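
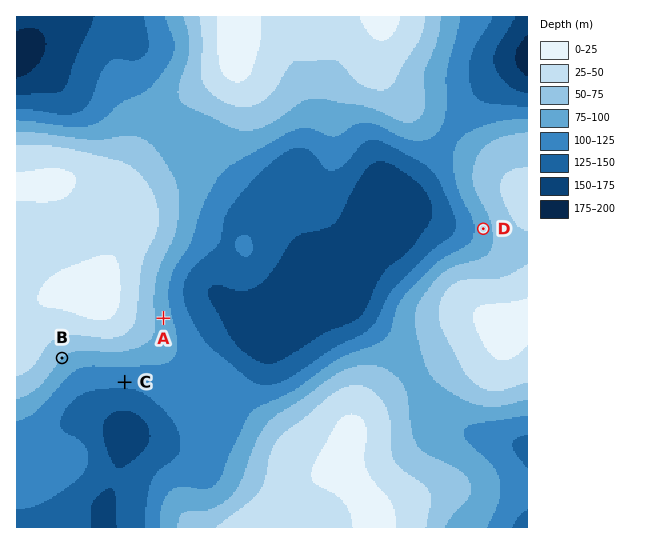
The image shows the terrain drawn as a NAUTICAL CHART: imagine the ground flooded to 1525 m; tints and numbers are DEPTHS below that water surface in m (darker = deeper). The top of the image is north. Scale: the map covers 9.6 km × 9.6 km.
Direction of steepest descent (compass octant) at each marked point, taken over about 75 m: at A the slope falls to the E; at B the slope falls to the SE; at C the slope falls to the S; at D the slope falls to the W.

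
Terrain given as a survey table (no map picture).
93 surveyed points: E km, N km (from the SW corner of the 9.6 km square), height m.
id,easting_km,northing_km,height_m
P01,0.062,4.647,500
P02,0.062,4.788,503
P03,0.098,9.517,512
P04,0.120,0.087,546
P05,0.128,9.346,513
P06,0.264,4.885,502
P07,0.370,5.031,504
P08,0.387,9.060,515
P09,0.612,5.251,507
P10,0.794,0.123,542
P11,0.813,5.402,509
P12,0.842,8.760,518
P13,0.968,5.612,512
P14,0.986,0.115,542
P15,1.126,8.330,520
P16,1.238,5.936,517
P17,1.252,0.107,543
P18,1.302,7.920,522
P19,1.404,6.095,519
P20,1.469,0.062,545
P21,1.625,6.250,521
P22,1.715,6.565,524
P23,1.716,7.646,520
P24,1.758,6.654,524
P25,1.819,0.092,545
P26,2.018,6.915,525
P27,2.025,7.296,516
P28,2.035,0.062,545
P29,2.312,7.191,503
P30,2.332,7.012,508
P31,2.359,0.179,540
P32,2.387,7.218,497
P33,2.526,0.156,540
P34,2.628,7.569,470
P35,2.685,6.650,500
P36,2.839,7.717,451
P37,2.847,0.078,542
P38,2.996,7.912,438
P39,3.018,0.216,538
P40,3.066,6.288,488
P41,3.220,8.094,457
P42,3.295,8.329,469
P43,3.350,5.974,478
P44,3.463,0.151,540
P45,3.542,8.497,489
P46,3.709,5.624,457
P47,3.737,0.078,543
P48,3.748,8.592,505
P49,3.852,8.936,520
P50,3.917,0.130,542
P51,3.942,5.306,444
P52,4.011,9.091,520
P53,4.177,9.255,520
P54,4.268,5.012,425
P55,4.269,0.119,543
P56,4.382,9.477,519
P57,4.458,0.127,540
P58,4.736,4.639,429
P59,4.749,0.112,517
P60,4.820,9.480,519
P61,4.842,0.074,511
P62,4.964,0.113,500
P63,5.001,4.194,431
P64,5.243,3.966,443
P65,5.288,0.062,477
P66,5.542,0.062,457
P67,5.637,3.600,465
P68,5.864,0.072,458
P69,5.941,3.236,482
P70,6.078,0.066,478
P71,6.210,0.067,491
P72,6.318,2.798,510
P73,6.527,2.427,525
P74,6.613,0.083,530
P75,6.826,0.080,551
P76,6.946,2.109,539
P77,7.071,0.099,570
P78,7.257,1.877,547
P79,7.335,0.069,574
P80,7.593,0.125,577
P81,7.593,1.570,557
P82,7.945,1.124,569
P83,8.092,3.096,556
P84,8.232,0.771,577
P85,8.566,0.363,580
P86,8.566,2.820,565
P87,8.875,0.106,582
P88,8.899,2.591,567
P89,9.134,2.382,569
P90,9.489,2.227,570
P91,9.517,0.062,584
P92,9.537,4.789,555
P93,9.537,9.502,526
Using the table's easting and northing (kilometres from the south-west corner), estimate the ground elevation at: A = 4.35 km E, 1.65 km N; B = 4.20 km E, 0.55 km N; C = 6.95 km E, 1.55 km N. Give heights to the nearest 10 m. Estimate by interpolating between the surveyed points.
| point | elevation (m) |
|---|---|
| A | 480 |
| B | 530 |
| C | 540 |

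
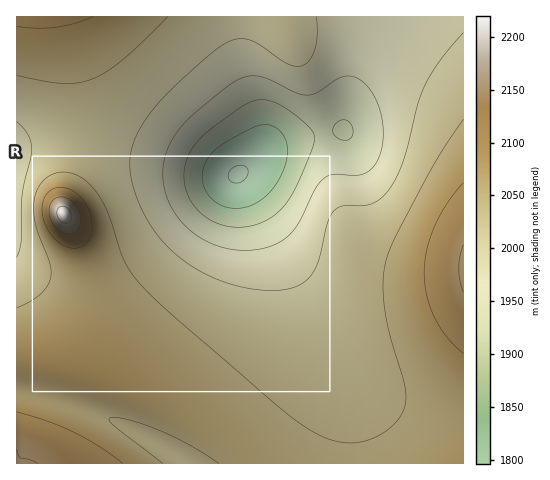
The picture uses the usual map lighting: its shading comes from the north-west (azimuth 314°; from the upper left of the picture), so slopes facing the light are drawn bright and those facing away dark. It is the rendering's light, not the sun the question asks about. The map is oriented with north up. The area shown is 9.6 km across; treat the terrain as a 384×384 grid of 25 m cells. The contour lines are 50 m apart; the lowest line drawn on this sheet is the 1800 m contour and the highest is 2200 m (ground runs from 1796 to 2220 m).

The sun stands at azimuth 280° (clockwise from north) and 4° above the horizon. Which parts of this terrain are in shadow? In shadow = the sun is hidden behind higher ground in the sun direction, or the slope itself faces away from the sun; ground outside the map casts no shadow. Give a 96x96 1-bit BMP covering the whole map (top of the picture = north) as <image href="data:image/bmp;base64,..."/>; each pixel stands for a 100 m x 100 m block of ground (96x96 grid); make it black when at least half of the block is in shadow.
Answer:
<image width="96" height="96" href="data:image/bmp;base64,Qk2+BAAAAAAAAD4AAAAoAAAAYAAAAGAAAAABAAEAAAAAAIAEAAATCwAAEwsAAAIAAAAAAAAA////AAAAAAAAAAAAAAAAAAAAAAAAAAAAAAAAAAAAAAAAAAAAAAAAAAAAAAAAAAAAAAAAAAAAAAAAAAAAAAAAAAAAAAAAAAAAAAAAAAAAAAAAAAAAAAAAAAAAAAAAAAAAAAAAAAAAAAAAAAAAAAAAAAAAAAAAAAAAAAAAAAAAAAAAAAAAAAAAAAAAAAAAAAAAAAAAAAAAAAAAAAAAAAAAAAAAAAAAAAAAAAAAAAAAAAAAAAAAAAAAAAAAAAAAAAAAAAAAAAAAAAAAAAAAAAAAAAAAAAAAAAAAAAAAAAAAAAAAAAAAAAAAAAAAAAAAAAAAAAAAAAAAAAAAAAAAAAAAAAAAAAAAAAAAAAAAAAAAAAAAAAAAAAAAAAAAAAAAAAAAAAAAAAAAAAAAAAAAAAAAAAAAAAAAAAAAAAAAAAAAAAAAAAAAAAAAAAAAAAAAAAAAAAAAAAAAAAAAAAAAAAAAAAAAAAAAAAAAAAAAAAAAAAAAAAAAAAAAAAAAAAAAAAAAAAAAAAAAAAAAAAAAAAAAAAAAAAAAAAAAAAAAAAAAAAAAAAAAAAAAAAAAAAAAAAAAAAAAAAAAAAAAAAAAAAAAAAAAAAAAAAAAAAAAAAAAAAAAAAAAAAAAAAAAAAAAAAAAAAAAAAAAAAAAAAAAAAAAAAAAAAAAAAAAAAAAAAAAAAAAAAAAAAAAAAAAAAAAAAAAAAAAAAAAAAAAAAAAAAAAAAAAAAAAAAAAP/wAAAAAAAAAAf////+AAAAAAAAAB//////AAAAAAAAAD/////+AAAAAAAAAD/////8AAAAAAAAAH/////4AAAAAAAAAH/////gAAAAAAAAAH/////AAAAAAAAAAH/////gAAAAAAAAAH/////wAAAAAAAAAH//7//8AAAAAAAAAH/+H//+AAAAAAAAAH/gH///AAAAAAAAAD8AP///AAAAAAAAAAAAP///gAAAAAAAAAAAP///gAAAAAAAAAAAP///wAAAAAAAAAAAP///wAAAAAAAAAAAP///wAAAAAAAAAAAP///4AAAAAAAAAAAP///4AAAAAAAAAAAH///4AAAAAAAAAAAH///4AAAAAAAAAAAD///4AAAAAAAAAAAD///4AAAAAAAAAAAB///4AAAAAAAAAAAA///4AAAAAAAAAAAAf//wAAAAAAAAAAAAP//wAAAAAAAAAAAAD//wAAAAAAAAAAAAAf/gAAAAAAAAAAAAAD/AAAAAAAAAAAAAAB+AAAAAAAAAAAAAAAAAAAAAAAAAAAAAAAAAAAAAAAAAAAAAAAAAAAAAAAAAAAAAAAAAAAAAAAAAAAAAAAAAAAAAAAAAAAAAAAAAAAAAAAAAAAAAAAAAAAAAAAAAAAAAAAAAAAAAAAAAAAAAAAAAAAAAAAAAAAAAAAAAAAAAAAAAAAAAAAAAAAAAAAAAAAAAAAAAAAAAAAAAAAAAAAAAAAAAAAAAAAAAAAAAAAAAAAAAAAAAAAAAAAAAAAAAAAAAAAAAAAAAAAAAAAAAAAAAAAAAAAAAAAAAAAAAAAAAAAA="/>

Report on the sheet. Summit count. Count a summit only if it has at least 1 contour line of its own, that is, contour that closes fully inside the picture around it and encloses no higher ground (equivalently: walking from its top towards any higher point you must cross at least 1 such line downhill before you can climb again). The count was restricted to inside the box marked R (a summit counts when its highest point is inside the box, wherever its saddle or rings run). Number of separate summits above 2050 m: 1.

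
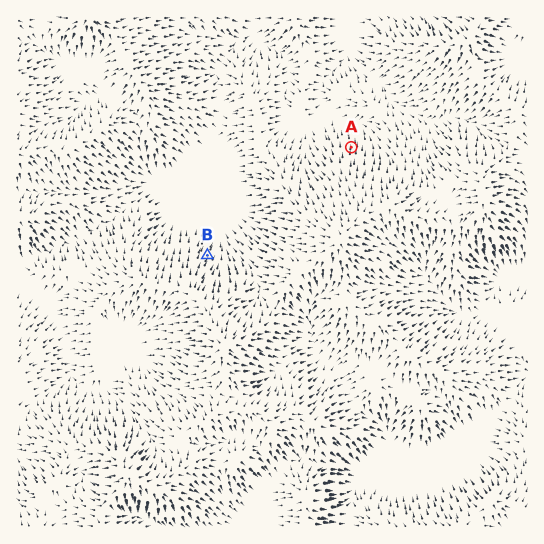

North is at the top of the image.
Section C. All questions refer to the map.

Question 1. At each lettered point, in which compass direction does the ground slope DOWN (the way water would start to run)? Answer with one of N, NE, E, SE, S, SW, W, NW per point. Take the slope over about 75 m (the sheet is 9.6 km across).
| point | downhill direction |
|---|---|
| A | N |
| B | NE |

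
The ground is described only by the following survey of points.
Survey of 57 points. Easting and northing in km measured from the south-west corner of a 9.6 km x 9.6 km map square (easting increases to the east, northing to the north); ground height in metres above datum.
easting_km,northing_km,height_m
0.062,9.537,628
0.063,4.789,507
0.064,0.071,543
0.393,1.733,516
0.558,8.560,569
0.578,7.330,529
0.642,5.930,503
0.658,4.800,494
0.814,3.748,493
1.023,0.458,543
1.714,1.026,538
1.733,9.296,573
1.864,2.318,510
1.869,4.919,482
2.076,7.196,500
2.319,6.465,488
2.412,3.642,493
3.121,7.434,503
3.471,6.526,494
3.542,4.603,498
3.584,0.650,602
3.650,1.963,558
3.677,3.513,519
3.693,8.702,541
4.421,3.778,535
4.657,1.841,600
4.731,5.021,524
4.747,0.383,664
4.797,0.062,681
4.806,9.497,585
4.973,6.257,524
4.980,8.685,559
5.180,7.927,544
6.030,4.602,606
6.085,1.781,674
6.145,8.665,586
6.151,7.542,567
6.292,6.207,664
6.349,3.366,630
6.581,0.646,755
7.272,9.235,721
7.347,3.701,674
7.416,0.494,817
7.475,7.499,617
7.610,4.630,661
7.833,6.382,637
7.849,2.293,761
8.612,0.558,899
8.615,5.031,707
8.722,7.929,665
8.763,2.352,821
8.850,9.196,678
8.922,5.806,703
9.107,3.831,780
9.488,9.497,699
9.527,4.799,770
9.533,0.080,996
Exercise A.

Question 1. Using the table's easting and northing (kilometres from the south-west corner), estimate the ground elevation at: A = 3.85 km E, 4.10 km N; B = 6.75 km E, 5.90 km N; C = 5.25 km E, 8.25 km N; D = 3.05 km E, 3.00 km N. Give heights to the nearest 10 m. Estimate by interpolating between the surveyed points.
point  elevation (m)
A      510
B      680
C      550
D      510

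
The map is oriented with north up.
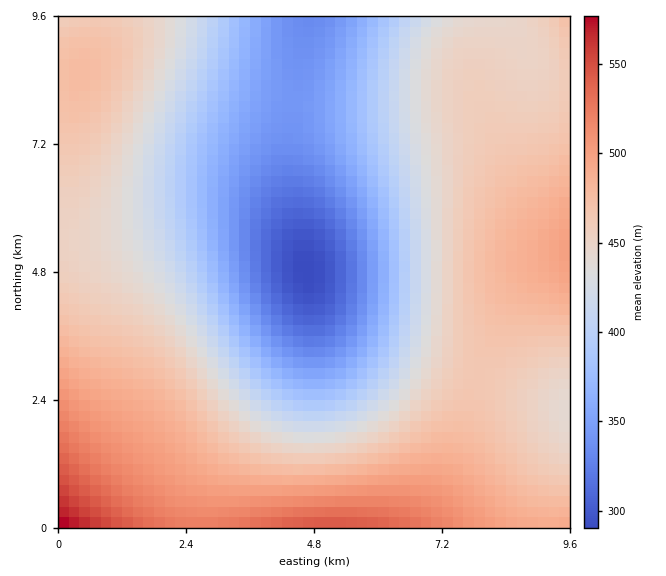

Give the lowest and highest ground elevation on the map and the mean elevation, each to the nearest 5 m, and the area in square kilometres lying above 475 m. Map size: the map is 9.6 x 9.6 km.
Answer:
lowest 290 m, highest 585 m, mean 430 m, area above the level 21.4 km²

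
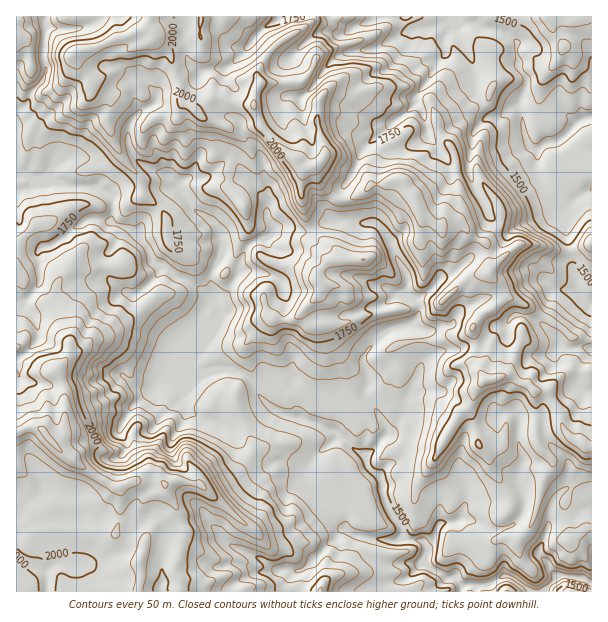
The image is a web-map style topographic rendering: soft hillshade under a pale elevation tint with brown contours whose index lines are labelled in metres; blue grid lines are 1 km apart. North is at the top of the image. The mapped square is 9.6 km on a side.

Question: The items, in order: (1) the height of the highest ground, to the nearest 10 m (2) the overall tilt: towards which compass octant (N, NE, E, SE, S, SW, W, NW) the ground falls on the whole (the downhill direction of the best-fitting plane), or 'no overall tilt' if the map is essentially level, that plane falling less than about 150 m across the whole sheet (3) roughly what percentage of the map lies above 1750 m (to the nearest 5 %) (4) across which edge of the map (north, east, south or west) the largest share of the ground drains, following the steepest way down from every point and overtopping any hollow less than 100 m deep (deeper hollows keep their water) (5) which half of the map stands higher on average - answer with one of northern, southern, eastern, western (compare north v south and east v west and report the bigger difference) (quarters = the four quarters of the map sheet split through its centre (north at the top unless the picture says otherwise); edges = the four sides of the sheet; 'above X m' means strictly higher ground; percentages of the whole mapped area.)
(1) The highest ground is at about 2210 m.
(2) Overall the map slopes down towards the east.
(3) About 45 % of the map lies above 1750 m.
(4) Drainage is mainly to the south: more ground falls towards that edge than towards any other.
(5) Taken as a whole, the western half is higher than the eastern.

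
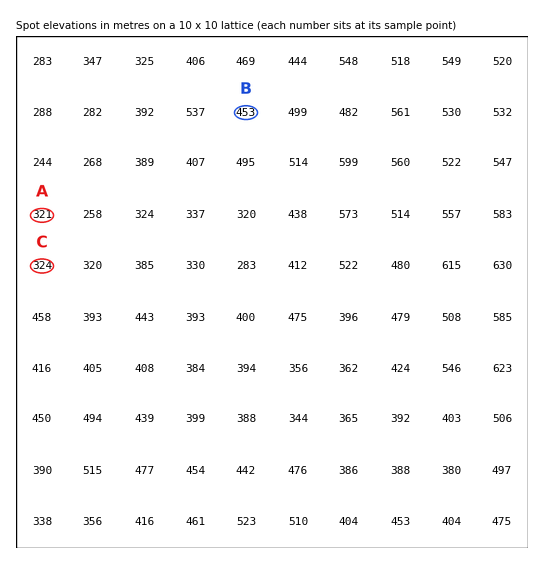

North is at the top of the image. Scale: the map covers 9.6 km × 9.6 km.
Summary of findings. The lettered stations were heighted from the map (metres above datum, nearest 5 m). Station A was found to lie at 320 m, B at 455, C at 325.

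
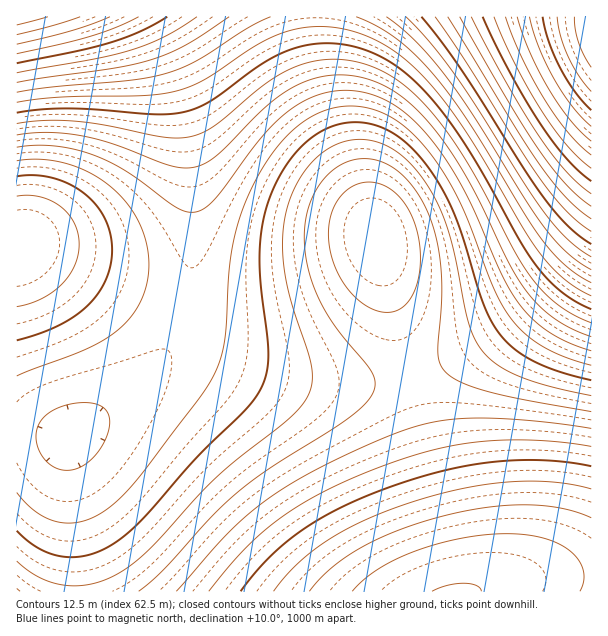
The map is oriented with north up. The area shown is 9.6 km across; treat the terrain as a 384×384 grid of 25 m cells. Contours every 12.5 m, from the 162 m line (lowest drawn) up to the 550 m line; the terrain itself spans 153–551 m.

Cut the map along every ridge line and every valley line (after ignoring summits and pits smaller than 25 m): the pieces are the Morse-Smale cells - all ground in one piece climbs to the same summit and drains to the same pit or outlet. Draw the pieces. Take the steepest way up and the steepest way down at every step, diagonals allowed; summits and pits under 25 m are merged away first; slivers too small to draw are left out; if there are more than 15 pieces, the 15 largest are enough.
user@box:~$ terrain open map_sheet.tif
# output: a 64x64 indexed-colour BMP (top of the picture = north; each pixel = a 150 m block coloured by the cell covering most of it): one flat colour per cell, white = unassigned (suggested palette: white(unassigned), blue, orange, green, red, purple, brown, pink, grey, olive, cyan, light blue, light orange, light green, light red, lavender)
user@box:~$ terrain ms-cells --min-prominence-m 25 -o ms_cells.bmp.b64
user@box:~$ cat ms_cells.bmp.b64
<image width="64" height="64" href="data:image/bmp;base64,Qk12CAAAAAAAAHYAAAAoAAAAQAAAAEAAAAABAAQAAAAAAAAIAAATCwAAEwsAABAAAAAAAAAA////ALR3HwAOf/8ALKAsACgn1gC9Z5QAS1aMAMJ34wB/f38AIr28AM++FwDox64AeLv/AIrfmACWmP8A1bDFABEREREREREREREREREREREREREREREREREREREREREREREREREREREREREREREREREREREREREREREREREREREREREREREREREREREREREREREREREREREREREREREREREREREREREREREREREREREREREREREREREREREREREREREREREREREREREREREREREREREREREREREREREREREREREREREREREREREREREREREREREREREREREREREREREREREREREREREREREREREREREREREREREREREREREREREREREREREREREREREREREREREREREREREREREREREREREREREREREREREREREREREREREREREREREREREREREREREREREREREREREREREREREREREREREREREREREREREREREREREREREREREREREREREREREREREREREREREREREREREREREREREREREREREREREREREREREREREREREREREREREREREREREREREREREREREREREREREREREREREREREREREREREREREREREREREREREREREREREREREREREREREREREREREREREREREREREREREREREREREREREREREREREREREREREREREREREREREREREREREREREREREREREREREREREREREREREREREREREREREREREREREREUQREREREREREREREREREREREREREREREREREREREUREREQRERERERERERERERERERERERERERERERERERERREREREERERERERERERERERERERERERERERERERERERFERERERBEREREREREREREREREREREREREREREREREREURERERERBERERERERERERERERERERERERERERERERERREREREREQRERERERERERERERERERERERERERERERERFEREREREREEREREREREREREREREREREREREREREREREURERERERERBERERERERERERERERERERERERERERERERREREREREREQRERERERERERERERERERERERERERERERFEREREREREREEREREREREREREREREREREREREREREREUREREREREREQRERERERERERERERERERERERERERERERREREREREREREERERERERERERERERERERERERERERERFEREREREREREQREREREREREREREREREREREREREREREUREREREREREREERERERERERERERERERERERERERERERREREREREREREQRIiIiERERERERERERERERERERERERFERERERERERDMyIiIiIiIiEREREREREREREREREREREUREREREREMzMzIiIiIiIiIiERERERERERERERERERERRERERERDMzMzMiIiIiIiIiIiERERERERERERERERERFEREREMzMzMzMyIiIiIiIiIiIiEREREREREREREREREURERDMzMzMzMzIiIiIiIiIiIiIhERERERERERERERERREQzMzMzMzMzMiIiIiIiIiIiIiIREREREREREREREREzMzMzMzMzMzMzIiIiIiIiIiIiIhERERERERERERERETMzMzMzMzMzMzMiIiIiIiIiIiIiERERERERERERERERMzMzMzMzMzMzMyIiIiIiIiIiIiIREREREREREREREREzMzMzMzMzMzMzIiIiIiIiIiIiIRERERERERERERERETMzMzMzMzMzMzMiIiIiIiIiIiIhERERERERERERERERMzMzMzMzMzMzMiIiIiIiIiIiIiEREREREREREREREREzMzMzMzMzMzMyIiIiIiIiIiIiERERERERERERERERETMzMzMzMzMzMzIiIiIiIiIiIiIRERERERERERERERERMzMzMzMzMzMzMiIiIiIiIiIiIREREREREREREREREREzMzMzMzMzMzMyIiIiIiIiIiIhERERERERERERERERETMzMzMzMzMzMzIiIiIiIiIiIiERERERERERERERERERMzMzMzMzMzMzMiIiIiIiIiIiEREREREREREREREREREzMzMzMzMzMzMyIiIiIiIiIiIRERERERERERERERERETMzMzMzMzMzMzIiIiIiIiIiIhERERERERERERERERERMzMzMzMzMzMzMiIiIiIiIiIhEREREREREREREREREREzMzMzMzMzMzMiIiIiIiIiIiERERERERERERERERERETMzMzMzMzMzMyIiIiIiIiIiIRERERERERERERERERERMzMzMzMzMzMzIiIiIiIiIiIREREREREREREREREREREzMzMzMzMzMzMiIiIiIiIiIhERERERERERERERERERETMzMzMzMzMzMiIiIiIiIiIiERERERERERERERERERERMzMzMzMzMzMyIiIiIiIiIiIREREREREREREREREREREzMzMzMzMzMzIiIiIiIiIiIhERERERERERERERERERETMzMzMzMzMzIiIiIiIiIiIhERERERERERERERERERERMzMzMzMzMzMiIiIiIiIiIiEREREREREREREREREREREzMzMzMzMzMiIiIiIiIiIiIRERERERERERERERERERETMzMzMzMzMyIiIiIiIiIiIhERERERERERERERERERER"/>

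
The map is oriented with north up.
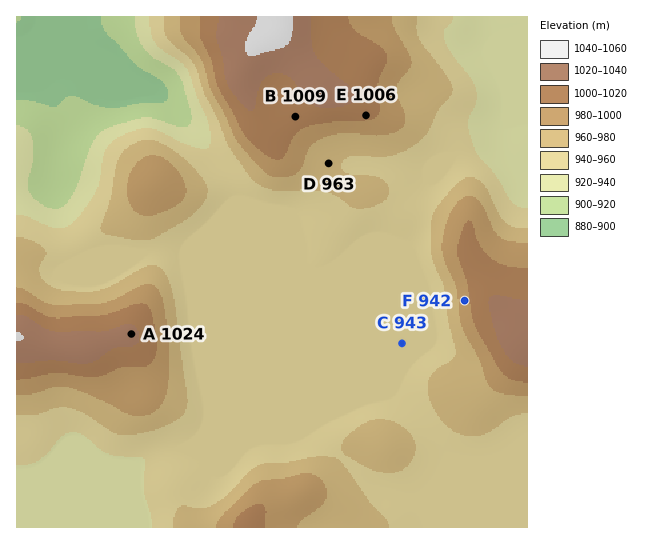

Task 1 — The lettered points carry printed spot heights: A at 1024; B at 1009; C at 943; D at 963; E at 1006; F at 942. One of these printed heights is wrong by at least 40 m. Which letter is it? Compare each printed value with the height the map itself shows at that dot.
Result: F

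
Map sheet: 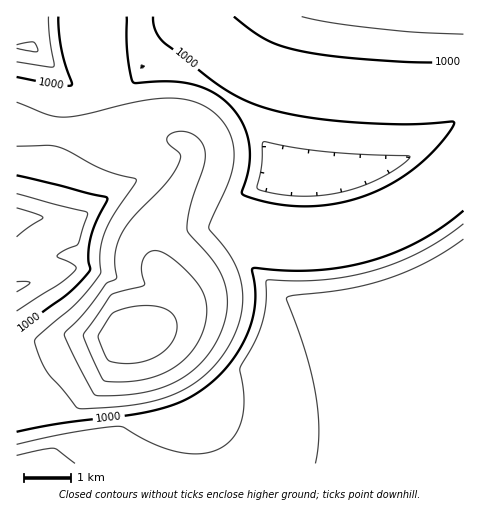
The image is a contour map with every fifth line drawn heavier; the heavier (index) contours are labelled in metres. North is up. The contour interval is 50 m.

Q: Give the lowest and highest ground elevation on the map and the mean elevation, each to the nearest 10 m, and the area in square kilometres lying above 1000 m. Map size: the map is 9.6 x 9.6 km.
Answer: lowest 880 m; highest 1230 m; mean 1000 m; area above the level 47.6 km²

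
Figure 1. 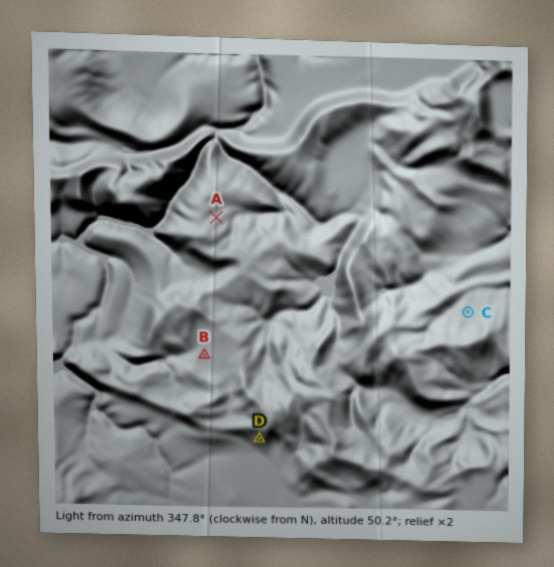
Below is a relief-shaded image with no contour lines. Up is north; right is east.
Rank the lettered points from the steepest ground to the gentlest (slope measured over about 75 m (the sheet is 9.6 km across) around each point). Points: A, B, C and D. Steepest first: D A C B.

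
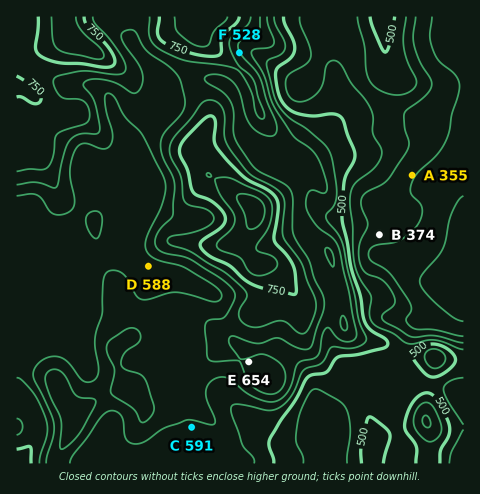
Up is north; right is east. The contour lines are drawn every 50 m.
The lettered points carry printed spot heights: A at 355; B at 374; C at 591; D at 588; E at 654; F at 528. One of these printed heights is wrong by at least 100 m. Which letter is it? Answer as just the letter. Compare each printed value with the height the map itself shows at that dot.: F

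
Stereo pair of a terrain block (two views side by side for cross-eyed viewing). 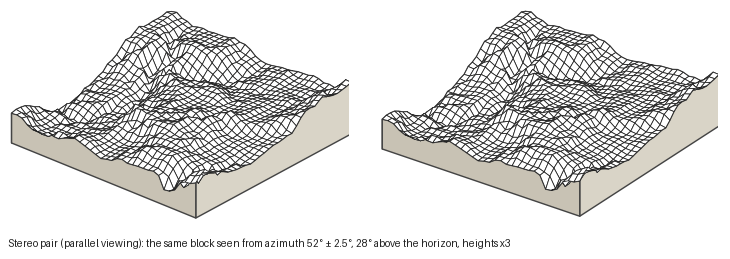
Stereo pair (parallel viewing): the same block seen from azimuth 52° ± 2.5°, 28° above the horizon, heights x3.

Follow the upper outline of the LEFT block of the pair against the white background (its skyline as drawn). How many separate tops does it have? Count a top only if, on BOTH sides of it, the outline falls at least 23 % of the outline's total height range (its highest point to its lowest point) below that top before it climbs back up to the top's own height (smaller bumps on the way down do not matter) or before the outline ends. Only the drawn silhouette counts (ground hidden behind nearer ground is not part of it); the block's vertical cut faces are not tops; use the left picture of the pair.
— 1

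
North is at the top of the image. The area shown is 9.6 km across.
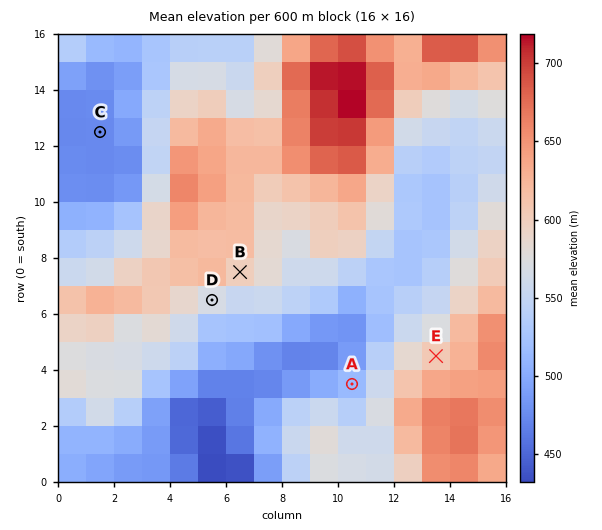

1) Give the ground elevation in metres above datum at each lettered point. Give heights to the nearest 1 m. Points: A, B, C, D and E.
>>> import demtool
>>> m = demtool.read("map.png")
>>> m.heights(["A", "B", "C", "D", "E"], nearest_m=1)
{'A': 515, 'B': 601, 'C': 473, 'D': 568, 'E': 605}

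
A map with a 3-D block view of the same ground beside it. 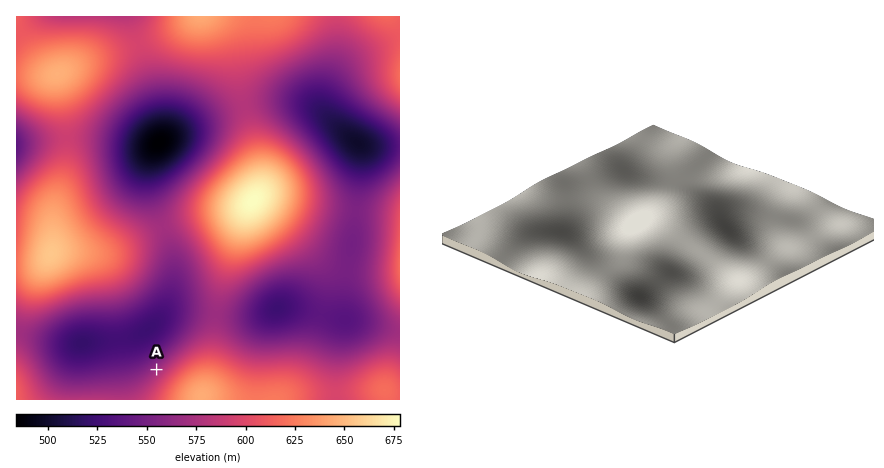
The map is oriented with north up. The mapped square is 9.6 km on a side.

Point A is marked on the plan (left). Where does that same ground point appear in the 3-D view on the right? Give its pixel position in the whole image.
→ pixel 733 288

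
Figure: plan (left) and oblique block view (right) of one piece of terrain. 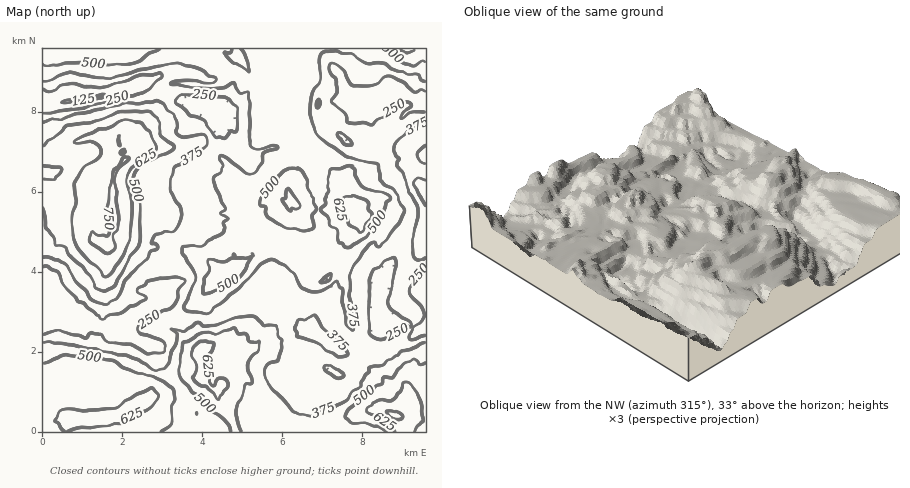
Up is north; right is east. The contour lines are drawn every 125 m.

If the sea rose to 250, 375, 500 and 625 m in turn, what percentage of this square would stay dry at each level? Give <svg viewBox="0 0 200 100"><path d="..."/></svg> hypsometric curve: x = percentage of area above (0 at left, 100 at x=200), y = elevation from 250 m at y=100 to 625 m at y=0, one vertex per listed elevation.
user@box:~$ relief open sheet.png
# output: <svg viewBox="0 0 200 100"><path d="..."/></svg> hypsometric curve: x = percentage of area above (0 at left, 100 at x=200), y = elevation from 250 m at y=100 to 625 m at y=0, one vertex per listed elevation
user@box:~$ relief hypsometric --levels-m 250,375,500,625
<svg viewBox="0 0 200 100"><path d="M179 100l-56-33-67-34-38-33"/></svg>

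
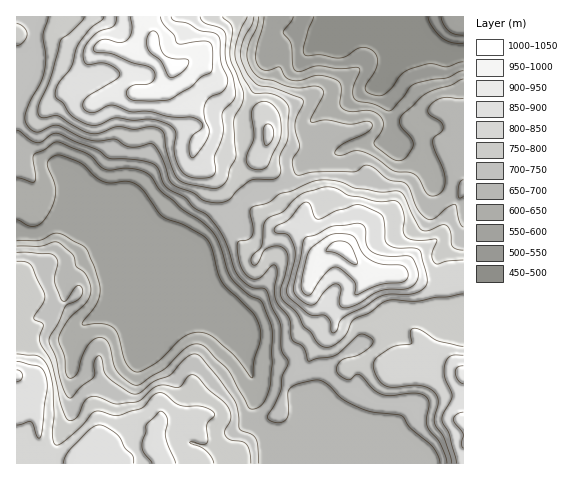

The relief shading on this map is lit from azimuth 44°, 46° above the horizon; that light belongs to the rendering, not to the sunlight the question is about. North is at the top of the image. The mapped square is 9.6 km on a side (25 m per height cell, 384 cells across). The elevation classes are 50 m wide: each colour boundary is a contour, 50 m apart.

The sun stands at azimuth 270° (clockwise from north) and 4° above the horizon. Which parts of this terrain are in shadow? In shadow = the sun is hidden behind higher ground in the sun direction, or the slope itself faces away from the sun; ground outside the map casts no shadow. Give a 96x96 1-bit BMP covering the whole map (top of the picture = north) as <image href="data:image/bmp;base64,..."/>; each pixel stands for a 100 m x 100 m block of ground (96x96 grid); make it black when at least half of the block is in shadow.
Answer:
<image width="96" height="96" href="data:image/bmp;base64,Qk2+BAAAAAAAAD4AAAAoAAAAYAAAAGAAAAABAAEAAAAAAIAEAAATCwAAEwsAAAIAAAAAAAAA////AAAAAAAAAAQAAfD//wAAAAACAA4AYcD//wAAAAADAAwA/8D//wAAAAAHgAwB/9j//AAAAAAHwAAB/77/8AAAAAAH4AAB/j//4AAAAAAH8AAB/H//4AAAAAAH+AAA/H//wAAAAAAH/AAA/D//AAAAAAAH/gAAfB//OAAAAAAH/hAAeB//PAAAAAAH/xgA+B/+PAAAAAAH/zgA/D/+PAAAAAAD//wB/D/+PAAAAAAD///B+H/+PAAAAAAD///h8P/+GAAAAAAz///wwP/+AAAAAAB7///4Af/+AAAAAAB////+Af/8AAAAAAB/////gf/8AAAAAAB/////gf/8AYAACAB/////gf/4AIAAHgAH////gf/4AAAAHwAP////Af/wAAgAHgAP/7//Af/gAB+AAAAP///+Af+AAB/wAAAP///8APgAAA/8AAAP///8AAAAAA//AAAH///8AAAAAAf/AMAD///8AAAAAAf/AIAB///8AAAAAAf/AAAB///4AAAAAAf/gAAP///4AAAAAAP/+AAP///8AAAAAOH//4AP///+AAAAAfD///AP////AAAAAfh///wP////AAAAAfw///4f///+AAAAAfwf//8////+AAAAAf4GH/9////8AAAMAfwAH/9////8AAAOAPwAP/8////4AAAfAPwAH/8////wAAAPgHg/H/8Z///gAAAPgHh///8A///AAAAPgCD///8A//8AAAAHAAH///8Af/wAAAAAAAH///8Af+AAAAAAAAP///8AfwAAAAAAAAH///8AcAAAAAAAAAD///8AAAAAAAAAAAB///8PgAAAAAAAA4Af//8P4AAAAAAAA8Af//8P8AAAAAAAA8Af//8P+AAAAAAAA+A+f/8H/AAAAAAAA8A+f/8H/AAAAAAAAcA8f/8H/gAAAA+AAAf8P/wH/gAAAA/gAA/+P/gH/gAAAA/4AA/wP/AH/gAAAB/88AeBH+AP/AAAAD/+/AAH/4AP/AAAAH///4AH/gAf+AAAAP/n//wP/AA/+AAAAf/P//+P+AB/8AAAAf/H////+AB/4AAAAf/n/////ABHwAAAAf/j/////gAH4AAAAP/z/////gAHwAAAAH/z/////gAHwDwAAH/z/////wAHwD4AAD/z/////gADgD4AAD/z/////gABAD4AAH/z////+AAAADwAAH/z////+AAAADgAAP/z////8AAAAAAAOP/z////+AAAAAAAOP//////+AAAAAAAOc///////AAAAAAAEc///////wAAAAAAB8///////4AAAAAAL8////////AAAAAAP9////////wAAAAAH/////////8AAAAAH/////////8AAAAAD/////////8AAAAAB/////////8AAAAAwf////////8AAAAB8P////////9wAAAD+H////////9wAAAD/H////////9wAAAD/7////////8wAAAD//////////wgAAAD//////////AAAAAD/////////+AAAAAH/////////+A="/>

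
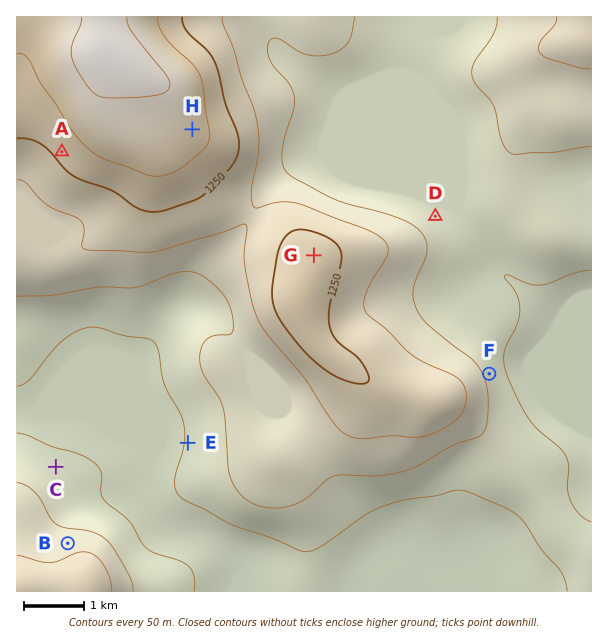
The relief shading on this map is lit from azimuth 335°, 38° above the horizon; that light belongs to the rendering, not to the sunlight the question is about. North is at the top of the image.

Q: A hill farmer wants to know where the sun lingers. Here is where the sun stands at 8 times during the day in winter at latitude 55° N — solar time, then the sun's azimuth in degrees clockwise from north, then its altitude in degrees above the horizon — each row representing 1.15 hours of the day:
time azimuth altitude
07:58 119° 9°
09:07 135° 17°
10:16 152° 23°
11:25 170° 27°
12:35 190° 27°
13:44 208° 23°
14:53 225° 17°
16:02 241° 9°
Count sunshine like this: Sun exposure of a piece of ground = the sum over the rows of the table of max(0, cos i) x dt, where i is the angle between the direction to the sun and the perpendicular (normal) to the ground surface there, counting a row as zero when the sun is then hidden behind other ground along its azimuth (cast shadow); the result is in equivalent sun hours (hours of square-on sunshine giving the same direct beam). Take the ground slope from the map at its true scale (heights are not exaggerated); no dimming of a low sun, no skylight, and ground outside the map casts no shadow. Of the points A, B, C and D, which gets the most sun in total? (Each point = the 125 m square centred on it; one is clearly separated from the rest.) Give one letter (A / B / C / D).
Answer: A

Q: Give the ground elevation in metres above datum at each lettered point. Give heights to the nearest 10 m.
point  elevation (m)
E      1100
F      1130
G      1270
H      1320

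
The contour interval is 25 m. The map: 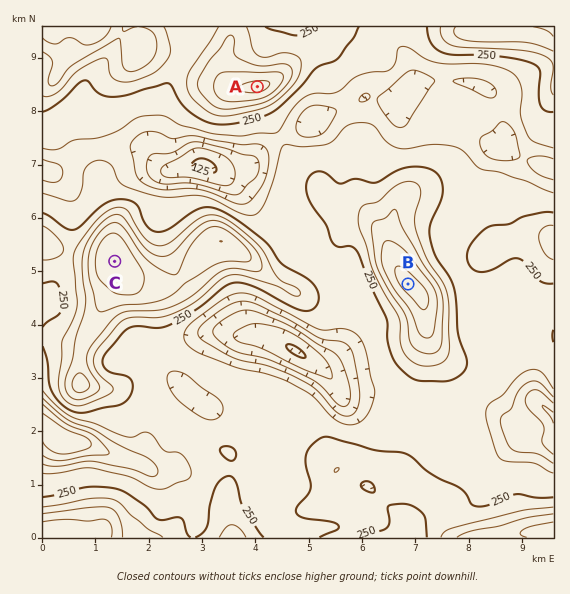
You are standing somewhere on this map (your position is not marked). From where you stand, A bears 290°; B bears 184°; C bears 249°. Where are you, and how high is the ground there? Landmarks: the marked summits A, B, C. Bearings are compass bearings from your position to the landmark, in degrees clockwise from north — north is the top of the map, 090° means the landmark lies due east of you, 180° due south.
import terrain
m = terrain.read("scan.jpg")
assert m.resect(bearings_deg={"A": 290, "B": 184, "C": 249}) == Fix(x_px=418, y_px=145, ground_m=220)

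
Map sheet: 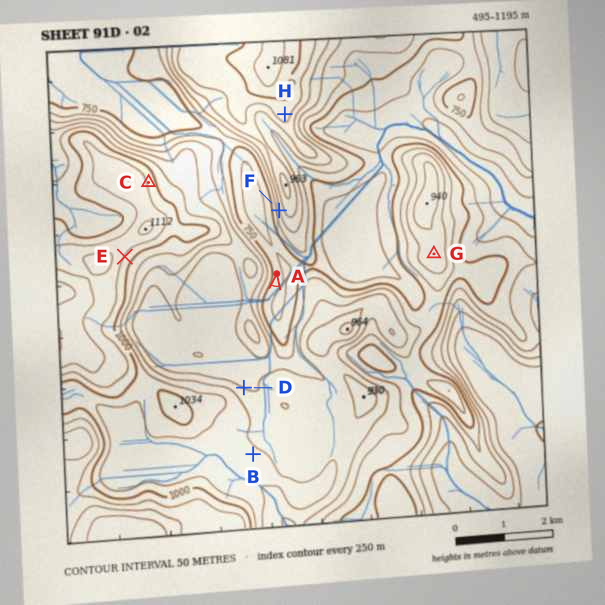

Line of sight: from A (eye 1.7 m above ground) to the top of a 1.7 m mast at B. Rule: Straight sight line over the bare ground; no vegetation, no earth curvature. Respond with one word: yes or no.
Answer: no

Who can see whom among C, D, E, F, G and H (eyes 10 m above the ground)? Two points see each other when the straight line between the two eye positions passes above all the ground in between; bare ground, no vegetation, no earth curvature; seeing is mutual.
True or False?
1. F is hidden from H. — True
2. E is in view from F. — False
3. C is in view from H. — True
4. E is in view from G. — True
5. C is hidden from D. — True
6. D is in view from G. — False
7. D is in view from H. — False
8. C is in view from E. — False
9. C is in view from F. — True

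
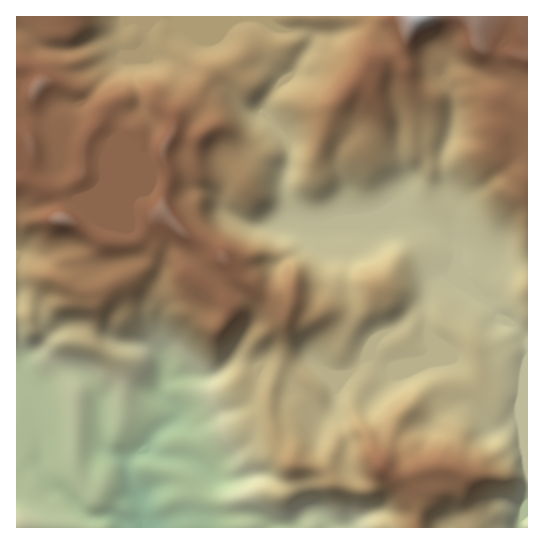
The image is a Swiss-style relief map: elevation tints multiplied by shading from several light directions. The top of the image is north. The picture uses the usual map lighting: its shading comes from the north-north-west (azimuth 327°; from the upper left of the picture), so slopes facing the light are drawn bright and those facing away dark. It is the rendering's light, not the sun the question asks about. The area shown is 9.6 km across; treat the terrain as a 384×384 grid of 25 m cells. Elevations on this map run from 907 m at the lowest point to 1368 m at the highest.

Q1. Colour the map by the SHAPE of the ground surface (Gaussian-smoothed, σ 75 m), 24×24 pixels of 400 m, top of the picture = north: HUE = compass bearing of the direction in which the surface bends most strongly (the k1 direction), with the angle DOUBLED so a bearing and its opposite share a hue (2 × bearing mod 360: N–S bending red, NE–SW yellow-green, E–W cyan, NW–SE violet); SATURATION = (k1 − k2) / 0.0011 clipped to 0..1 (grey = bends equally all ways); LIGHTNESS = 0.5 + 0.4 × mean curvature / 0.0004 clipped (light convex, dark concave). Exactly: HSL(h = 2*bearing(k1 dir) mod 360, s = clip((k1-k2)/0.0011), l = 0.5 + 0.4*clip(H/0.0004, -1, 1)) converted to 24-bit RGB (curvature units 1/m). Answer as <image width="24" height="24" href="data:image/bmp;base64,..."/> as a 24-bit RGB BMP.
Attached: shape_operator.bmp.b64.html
<image width="24" height="24" href="data:image/bmp;base64,Qk32BgAAAAAAADYAAAAoAAAAGAAAABgAAAABABgAAAAAAMAGAAATCwAAEwsAAAAAAAAAAAAAtpbMgXO6cJ3HolQgjWs2R1OLh0Jzdp1bhGFaeEZas6lBUxkWiZEMHlwSPRcOMTcOEjsFPxAO/P+zcCgbGiUQjdRAwLWKARsyjH5bhoRWbitBt86riLyYMyNNTZp3vJCwc5O1V3PY0rTv08T399TyviXgZoriiqn5y3P1D9OXl9+W14/Mqn3Uw91nS0IOADMtfI9zik+KjLiSXaeeyp+iVCKbiLfKf7askV1gRio2ZVMZLSQL8IVWi+Xwwvb1Ng1y6zu2zv3zk4Dis57XvtHv2dT3zNX/Kgn/jXV2ZXKDvbSERnhdl0MrJXI4gU9DlnJPhkt3aEJnXatgXmLCzfrcfdfI0CqbEwdGzv3Y1XyTP6iqhZnMz86WV61y1jNcYwViioJ9aGV8wKx6SkOQwmujh6eRL3doX6aoekGKkGW3r8nHScGkg89wkmdFLm1wVCTFrPm72ig5SnkhHC0VzrFOaC8hY1sckyqLiHiEbVx6xcGGSD2NsWhLoLmDZG6nVjZdblBmZYhHeKdFptN4aqVgjU9eOH9fPdU0LDwaxWeV89HgOWx2eYI+gzhMscSTOENrgGpyalZxq8ubhid4iKdKv71IJ1hWVVeiRF6lr47Nr8qfWNB7lktSg7lyS1i7WJhLlmxYI20zwpU6znXAjXCmhKClpauJQUCAb0pprZBSXk0bUSUbidWPy+PWJTqPajRJTSQZHFoAw9o9M2M20o5FMbpHaCY3UJM/kptldmdeVnVIcIFHe09Zuax8k293Q0qFWkYaJ8d7ronf0fbtQ7walYsZNA8oQiIzlEVh8/vQBDsvszhB3exMEyIRSo5axMWMMWJcoHqkfZ+KaGaBXlyDocKYhHGec02ic3n0iiCVKi8Ov4MMTaE8h76JMRhMWkujlOnl9dbXGHTDJD6M8OjbZFnTYM7GT0q/qjdDI14XUahRYWGifauqnpR9dUlUmixDtRR2lyqRuaTf2+bwmXLDmHtIJzqbZZq6bK1lf9aB6GHAHbna56zdVdjks5vXQyKd3Ja62OTiJ5eUV4SGhYN3hl9dhkiGx36KJRa1vNDsotrbcYmx26bg58HpFEN0inrFp9XIllhHft2lfO3vcjjts6vxTkCaQiSl3uLt6NPaaVGlS1lzfGZliGiHZnqSf8+KIW11mIUwqWxXjko0VGkhjY8vpim1KNFjkFFHrt7Ww/HxZj3cANqKwCI0VjBBSG06Q3Av3qKRvUCtd2iEa3GAhYl5aGFvtIUyNyEnubcpOVQWeOXDpKjco3jMpGWLOsuioPTks/vofC3CphcpehssazA3d2hhf4FtYXVXZoY5nExSjnOAemZ3gW1rYj9Q3ZZHH0bl1N730uT5cEqVfXVvWU+EzabTovDMu+FDKRAKMxEAMEUHL1gzeWZNbX1VeXxneX9rd390gW5ohHVqb3CDf0FvgzlSrdhqRI5+ONI/ilo0YH9bf4B/X4p+ssZZjngx4JY9HAcs2M/B2u7nDwhWy0Q8Xa86R144fJI9RHBHfl50kZ1jY0FQTytMuZbFxdzDfLbBVI6Ct1azdsG2dHZ/f39/j05K22tpz82SIzGksd68y4Z+BAcv6LC40rmoXTaEvb6XSIJfJj4wqcxeci+Ap19gLqdJpcuXt615TViHT1mKwq5jb3d9gHh9wWPSnVc02L5qKElCV6RLxIerCAaO1kWH5bWATmutuqmqXlSsanXLO7OKHhW23MbgpcmxVaB0nsOCaUl9UoGS2JumVY6QjbS2KjuF76OUu43tvrjuYeDoa0mjLAcnO4Nc9+TUNGZprG9WNa9KWrRas590BxksvaV4zNS3cGmQrG9ERHxSPX5HWqe2yomtMYNnMFbFzO7EM3J9z+KSRQsVJwwVdUa5d8XV67bHsUmFdbJjRaPbmFtPv8KPBQwujcV0vb2BcnacsF/HtIHLidTiEt3Oi6/ilF322PPydEB+z4SUmjsx0EK5UL3YFZSGXY6jdkeV99Tns+GuTxlokN2MernSLgp+iMifuK2GfU5Sd9PUpKzJyk9kZIo3GzIVOT4TUkMVgFg/dLqK0I3elIDAtVd5L4BNI1hPRXlvuX9m6Lm6cDnS1vPCMR49NyRSi14XeJgupYtQjV4wWzEMh40HUooZUjhnbo13YI6PZ69wX242VV0xxoeLjHe+1bffHFiAQ5NlQ1p94ty5nRx6/b5YEyAaJBhR2vHaWpW8eo6yekBzjJCx6NLShJ3KJ192imhqdZFlfG1hf3p5a311YZNHhF1EjzcoqippN7wuE2FCxrMrpjis+dLUeYHnEXqhrdmOaGqHbYuL"/>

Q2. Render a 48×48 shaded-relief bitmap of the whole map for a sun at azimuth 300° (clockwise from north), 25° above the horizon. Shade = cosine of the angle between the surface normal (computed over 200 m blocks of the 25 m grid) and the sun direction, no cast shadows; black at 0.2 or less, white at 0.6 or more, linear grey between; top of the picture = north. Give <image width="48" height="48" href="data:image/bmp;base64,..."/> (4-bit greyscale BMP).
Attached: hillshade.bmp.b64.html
<image width="48" height="48" href="data:image/bmp;base64,Qk32BAAAAAAAAHYAAAAoAAAAMAAAADAAAAABAAQAAAAAAIAEAAATCwAAEwsAABAAAAAAAAAAAAAAABEREQAiIiIAMzMzAERERABVVVUAZmZmAHd3dwCIiIgAmZmZAKqqqgC7u7sAzMzMAN3d3QDu7u4A////AIiImHdlZ4mZmJqYdlV4dmi93tcRV3UxJpiIiIZmZ5mIiJmYd2M2d1V5zcgxNFQyEpiIiZZEaKuYiaupiHQSVUVViqdTMxARAJiIiZhUWJqpmazdzKhVZmeHaId2VSAAAIiImIhkaImZiJvM3clniHrLh4h3d2MhAIiZmHiGeZmZiJu6rNpnh4ztl5qpmIZUEIiJl2eGeamZmZq7u9yHmY3+l6zLqZh1QoiJl1aGV5qYmaqrzMuHu539qJrMuYmXU4iJmFaHVXqpmruqvKmHrLzsqYmsuWeZZYiJmFaYZVeaq826u5h3m93LyWaKuWZ3doiJqFaZZWZ5q7zLuoh3isy87HVomXd2Z4iZqFaZZWeJq7qquniHeLqa3rdXiIh1V4iaqGeZZFiZrMuZuneId6qIvdp3eIh2VoiZmHiHU0earN2oqneId5qYirypiId2ZpmIiIiHUyWJmqzJmoeHeImYiJqqmZh2ZpmXZnh3ZCWJmWapiZZXiHeIiIiZmph3ZXiYd3dmZUWJmVJYZ4U2iHV4iIiImZh3ZYZ5mYZVVEaJqmAHhmQTZ3VYmYeImZiIdpZGmYZEMjaJq5IDmXQiNXY1eJiJmYiIh6hlV3U0MkeZq7cRapU1RGdTRXiJiZiImbmJdnUjM1eamalSWZdGdWiGQjeJiJiJmsqamIdDM1iqmZl1V5hEiHq4YyWJiImZqruZmZmGQki6mIiHZqpUeJvKdTR4iImavMy6mZqpdTe7mIh2Vrx0eazclkV4iJmZvMzLqYiZmFa7mZhlNJyGiqvdyFV4iJmZq6u7qZh3eHaamah2VGiIiZq82nZ4iJiJqpmYiamHdnaJiZl4h4iImZmau5iIiJiJu3iGZ4iImHeId3d3iJmYmZmZmZmIiJiJvKqpZniYmph3ZVZ2VoiIiIiIiZiIiJmZq6vLh4iImrhmYzZ1IliHeIiIiIiIiJqZmomZmIiImrlmYyZ1IDeGVnd3iJmIiau6mXiIh3iIiaplZDeGMTiXQ1dlZ4mHiJvLqXiImWeIiJllVEeXQUrJU0ZUNXmHiZmruod4qoeIiJl2ZEeHUjnaZFZkM2h3iamJqpd4moeIiKlmZFd3ZDjsZXdlRGZnrLqHiZdomoaIiKpmczVmdljuhHh2RXdWvtuYeJh4mpZ4mKuGhTNFZ3nepViGRXdUju2od5h4mrhomJumiWM0Z4rNtkaHRHdkbO2od4d4mrp3iZuneZU0aZq8yFV3RGdkW+ypiJdneLyXaaqoeHVDWLvM23V2RHdkWtypiLhVd4vKibmal2VlNazN7rd2RXZlasy5iLp2d2i8vMqbuGZ3Q3vN7/uGRnVXi7upmJqXZneKvMy7uod3ZEe83/6nVmNHm6mZiImZhlVomqu6u6mHZlWLzf/Zd2NGiqiIiIiId2VXiJqpmry4d3Vqze/rmWI2m6h4mIiHUzRoiJmZmZu6mJhoq+/ru3EVi7h4mZmYdAFHiJmIiImqmJh3ib7svJMCaah3iZiZhSE2iYmIiIiamZh3d4rNzLYQR5h3iQ=="/>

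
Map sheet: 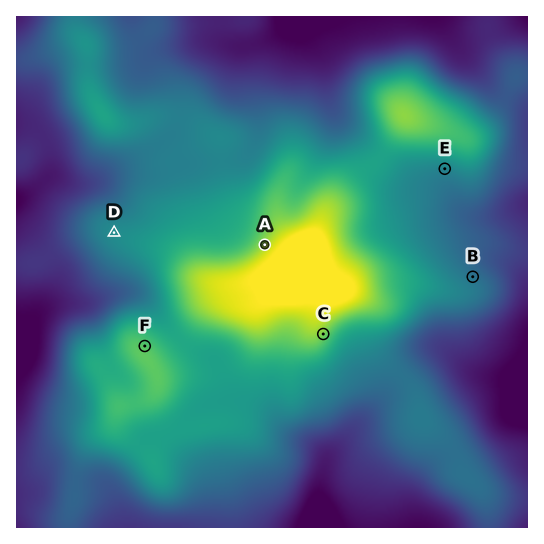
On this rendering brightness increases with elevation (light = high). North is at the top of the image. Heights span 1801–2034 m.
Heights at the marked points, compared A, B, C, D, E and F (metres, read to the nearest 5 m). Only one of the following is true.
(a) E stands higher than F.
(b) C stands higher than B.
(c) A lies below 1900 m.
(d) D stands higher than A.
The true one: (b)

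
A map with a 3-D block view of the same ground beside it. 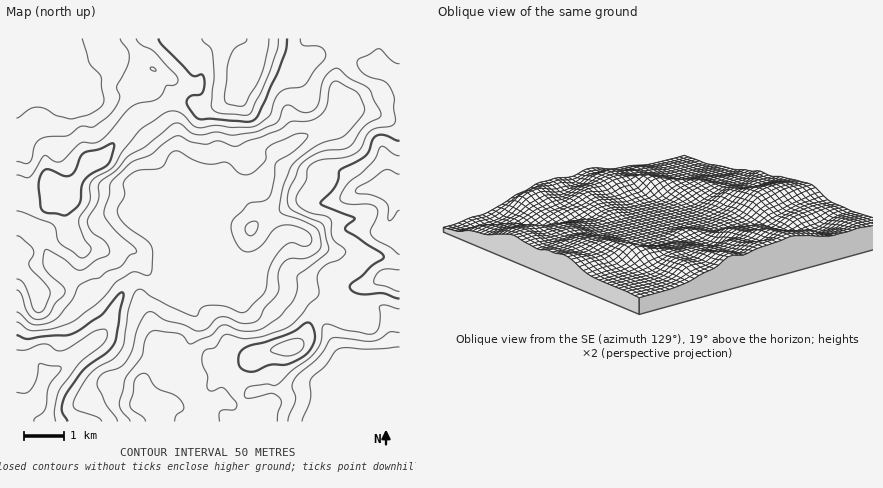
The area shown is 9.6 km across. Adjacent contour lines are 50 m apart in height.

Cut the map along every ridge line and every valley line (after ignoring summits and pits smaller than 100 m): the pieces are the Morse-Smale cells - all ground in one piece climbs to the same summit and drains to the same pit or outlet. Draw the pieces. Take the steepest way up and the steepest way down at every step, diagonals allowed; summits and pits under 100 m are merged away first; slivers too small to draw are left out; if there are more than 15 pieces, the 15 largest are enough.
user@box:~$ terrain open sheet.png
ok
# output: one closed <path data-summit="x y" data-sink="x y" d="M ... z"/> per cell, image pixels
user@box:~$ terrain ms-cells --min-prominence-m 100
<path data-summit="242 74" data-sink="16 422" d="M340 38l-172 0 5 10 19 18 24-5 24 6 2 3 0 6-4 16-12 10-18 6-6 0-16-7-12 0-34 13-10 6-24 34-23 18-15 21-16-5-1 10-3 4-8 3-10-1-14-8 0 226 190 0-17-36-1-34 9-28 0-8-11-20-27-10 43-2 6-2 50-21 10-9 13-16-22-48 17-33 16-13 36-16 14-14 1-8-7-18z"/><path data-summit="388 188" data-sink="16 422" d="M400 38l-60 0-4 48 7 18-1 8-14 14-36 16-16 13-17 33 12 30 10 16-13 18-18 13-48 19-42 1 100 0 14 3 26 0 50 18-5 6-3 9 8 2 16-1 1-34 17-10 16 4z"/><path data-summit="242 74" data-sink="16 54" d="M168 38l-152 0 0 156 2 3 12 7 10 1 8-3 3-4 1-10 16 5 15-21 23-18 24-34 10-6 34-13 12 0 16 7 6 0 18-6 12-10 4-16 0-6-2-3-24-6-24 5-19-18z"/><path data-summit="290 348" data-sink="16 422" d="M260 285l-101 1 27 10 11 20 0 8-9 28 1 34 13 27 1-5 3-3 12-5 12 4 11-4-6-16 0-16 3-3 8-3 10-8 40-9 8-7 8-20 6-6 10-1 14 9 5-10 4-4-51-18-26 0z"/><path data-summit="388 188" data-sink="400 422" d="M390 278l-10 1-13 9-1 34-16 1-8-3-5 10-1 12 3 8 13 15 7 5-11 1-20 13-20 0-20 6-22-1-14 3-11 8 16 16 1 6 82 0 1-6-4-10 35-25 6 5 22 26 0-130z"/><path data-summit="290 348" data-sink="400 422" d="M328 311l-8 0-8 7-8 20-8 7-40 9-10 8-10 4-1 18 5 16 12-8 6-2 30 0 20-6 20 0 20-13 11-1-7-5-13-15-3-16 5-14z"/><path data-summit="242 74" data-sink="400 422" d="M374 381l-37 25 5 16 58 0-1-10z"/><path data-summit="388 188" data-sink="16 422" d="M222 400l-10 2-9 6 0 6 3 8 52 0-1-6-15-15-12 3z"/>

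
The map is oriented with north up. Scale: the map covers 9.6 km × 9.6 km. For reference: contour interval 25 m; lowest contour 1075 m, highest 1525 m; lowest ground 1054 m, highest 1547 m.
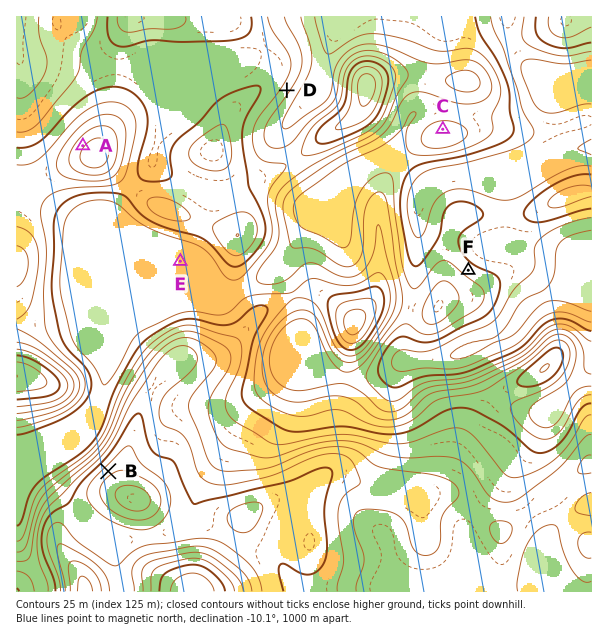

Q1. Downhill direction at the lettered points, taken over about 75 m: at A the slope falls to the NW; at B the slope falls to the NW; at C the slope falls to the N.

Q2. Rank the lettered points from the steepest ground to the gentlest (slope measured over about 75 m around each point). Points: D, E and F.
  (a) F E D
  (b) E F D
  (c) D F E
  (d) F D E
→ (c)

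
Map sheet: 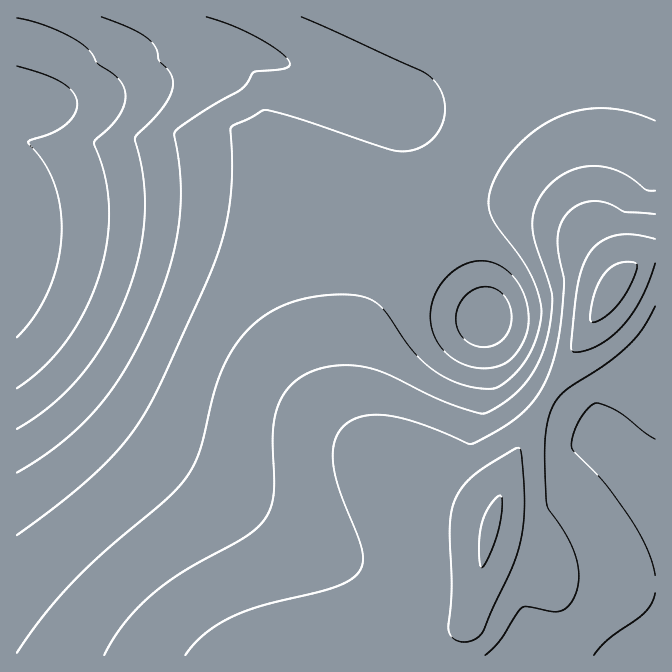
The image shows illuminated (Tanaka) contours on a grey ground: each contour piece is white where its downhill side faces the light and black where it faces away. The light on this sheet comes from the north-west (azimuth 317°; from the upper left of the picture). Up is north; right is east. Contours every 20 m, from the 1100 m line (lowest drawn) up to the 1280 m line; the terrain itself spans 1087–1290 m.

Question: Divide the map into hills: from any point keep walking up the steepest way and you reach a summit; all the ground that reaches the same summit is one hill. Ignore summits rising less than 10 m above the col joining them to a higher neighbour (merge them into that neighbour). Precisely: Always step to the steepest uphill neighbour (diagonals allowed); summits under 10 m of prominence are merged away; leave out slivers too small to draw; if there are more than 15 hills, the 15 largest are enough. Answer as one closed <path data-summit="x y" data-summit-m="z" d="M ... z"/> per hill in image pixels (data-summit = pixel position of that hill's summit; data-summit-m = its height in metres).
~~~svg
<path data-summit="490 528" data-summit-m="1285" d="M227 49l-43 0-49 9-8 3-19 22-26 15-28 6-38 1 0 550 639 1 1-171-17-12-45-40-12-15-48-30-23-20-12-18-18-42-18-25-65-78-26-26-31-26 0-6 15-44 0-10-6-5-60-24-35-10z"/><path data-summit="614 290" data-summit-m="1290" d="M655 16l-638 0-1 87 38 1 23-5 31-16 13-16 9-8 54-10 43 0 28 5 35 10 60 24 6 5 0 10-15 44 0 6 31 26 26 26 65 78 18 25 8 22 14 27 8 11 23 20 48 30 12 15 45 40 16 11z"/>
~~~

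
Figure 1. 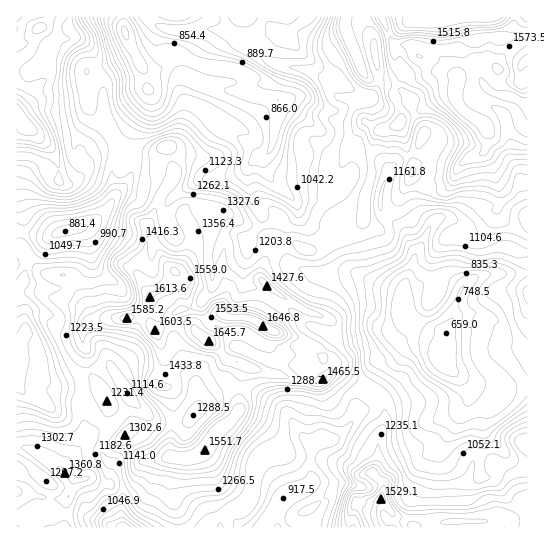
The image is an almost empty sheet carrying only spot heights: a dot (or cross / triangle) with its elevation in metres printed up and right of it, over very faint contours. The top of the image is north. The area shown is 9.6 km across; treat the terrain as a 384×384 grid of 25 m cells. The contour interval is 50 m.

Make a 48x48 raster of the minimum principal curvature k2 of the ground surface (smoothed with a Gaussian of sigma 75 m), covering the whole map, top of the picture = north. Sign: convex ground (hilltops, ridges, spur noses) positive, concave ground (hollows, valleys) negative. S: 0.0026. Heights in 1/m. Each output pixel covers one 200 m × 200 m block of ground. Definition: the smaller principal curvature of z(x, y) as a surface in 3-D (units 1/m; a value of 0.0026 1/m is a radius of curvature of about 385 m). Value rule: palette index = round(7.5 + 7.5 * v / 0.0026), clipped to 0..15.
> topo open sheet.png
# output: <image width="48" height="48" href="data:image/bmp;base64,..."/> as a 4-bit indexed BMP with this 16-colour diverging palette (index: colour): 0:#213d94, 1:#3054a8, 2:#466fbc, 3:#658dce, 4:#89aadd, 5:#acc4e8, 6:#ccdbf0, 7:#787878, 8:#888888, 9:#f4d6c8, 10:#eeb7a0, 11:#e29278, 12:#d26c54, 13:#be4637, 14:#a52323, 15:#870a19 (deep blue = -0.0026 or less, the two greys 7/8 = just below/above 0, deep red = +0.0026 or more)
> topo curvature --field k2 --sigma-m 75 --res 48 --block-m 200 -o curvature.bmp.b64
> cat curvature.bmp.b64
<image width="48" height="48" href="data:image/bmp;base64,Qk32BAAAAAAAAHYAAAAoAAAAMAAAADAAAAABAAQAAAAAAIAEAAATCwAAEwsAABAAAAAAAAAAlD0hAKhUMAC8b0YAzo1lAN2qiQDoxKwA8NvMAHh4eACIiIgAyNb0AKC37gB4kuIAVGzSADdGvgAjI6UAGQqHAGZlZkECJ2d3ZWdHMnWFJHNnNDWGVVRGhlVURDVSSYeZZVRZgUaYMXdnNjZ4d2eJdXV1hkdDKYeHVEQ2lSNXYF1ooyRVVVeFR4dRRVdlJnZlZohUdkQyVBMAY0ZmdkVjiVUBWJlBNmVEVndkZmZkNCNUhzV2ZlITZmA3hmggaXZ4iIdUVmhzZlaMVlRVVnV2UwWHdkIBS2iniZhTR4mCZmUzVlRWV5aVFHiHdmQ3BFiTSIZlJXhzREd2ZlV1V5dQWYiHZocIcCZSF3Z2RFY0MhaJhlaIRXUmqmd1RXYwhzM0FJiIVWU2VTB4h1RFZFU2iIhgFWRyNANVMDV6ZlJnaHI1Z1ZlVGZCVmMBaGaYMCVmRSOJZTNmZ3RFeGeIdVd1JSNkZ2eGAoiINGVUIjQ0M1RnmGeIdVZ3VEl0VniBBcqYNYZURWdlx1NHhnZ3U0ZmZUdUdmVRVGVVRWVXhodCZ3YmZpdUIld3ZldFdkM1ZFZ3UziIQSRXNqozVWdDNYiHV1c2dqUmU0ZkNTIQFlVmZndFdlVFNoiGd1Q3aGE1U2YzesQ2QkM2c1ZmVXZmJoiFZzF4R1RmUqskphARSbZCFGZTRmZkFneFZyOFNrd4olUloghmhjMDeZhEVGRFJHZUd0NFVmV2UFQgAJo2QjJXd3dYcmSYI2VmZ1aHZoZTBKVmQCMjQkdkRnZoY0aqUHiWWCZkRGZQBndoggVjN3Q1VmZlVDZncCiXaAWIhlQAVkN6pAdymDRVVWU0VBZUQwASMyR4iVBJmDW6ZCZSVEMiRENXZzRlRWUiRFQ2d0Fph0VlVTdSVlNpd2aIiVBXZolmdpYkd1NlVGQzVldxZ3WYZneHmTAqh4l2ZjIgAjRlNXUlZ3UyOYZ0Z4eHmCcIl2ZmZmdUIRFFiaM4dmZ3JWU1d3aGZGkQU0aZZnU0VTEFl1RKdnmXJZcGiHWEFnYxA2eXVHVGh2QAU1YYh4mVKIIFZ3WEF3RGY1VEZWRZqYgwJldANndjZhBnd2SFB2VnhlVoZWSKp4g0BmWGAAFEczZ3d3NnBIdDaHZ3VFR2ZXgmU3WIRVUyY2d2iHVXEYoyaWZnRGU1U3hEg3ZWZ4l0IlZ1eHZlMiZESYmFJUVnM4hVc3qYdnh0YSeGd3ZURTFlNEVlR4iYNIdnZEmZhUM1lAioZWVHh3BFIiaWSJqVVGVnZTVnZFZ4hgaVJWZniaIRNWijWGdUdUV2ZTRVRXiIdxRUl1alR4A0aHhyV3VWdSZ1VSNWeId2ZzRWQ0NDEzJGh2QTVlV4dRd1RCR4hlREUyIASXUAaBJYlzN3hUVmZBeYUzRlRFZ2ZEVEZiBCNEZWeDd0EFZ4YyaJUUV4hlQwA2dmdSWhF1WHildIUXd3UzRXQEVFIRATaIh0NieAJzZWVmd5QHd3VEZmAXhCVnd3dmYjdjdwSFp3d2eGVWVWeIhkBGM0Vnh3ZmRFhGhASHp2eGV2iFmWaJhhBneId3dlVTRTZZYwQBVDRnh2ZneFVFUQBmZlZ2R4ZGZBNoYidAABESMzdQ=="/>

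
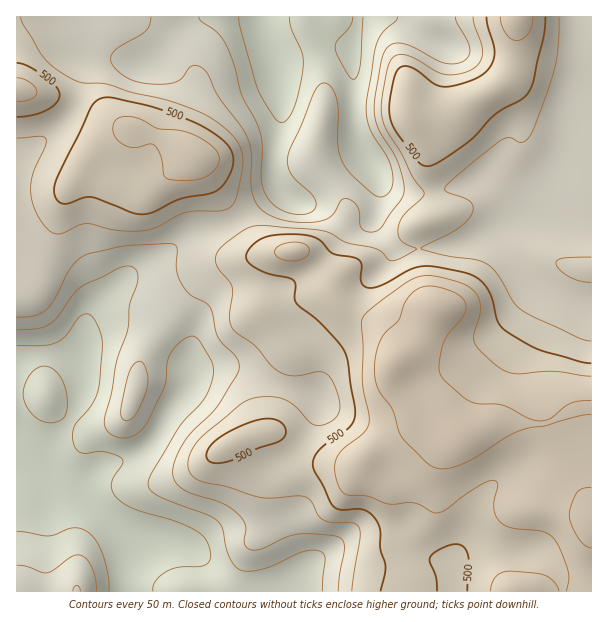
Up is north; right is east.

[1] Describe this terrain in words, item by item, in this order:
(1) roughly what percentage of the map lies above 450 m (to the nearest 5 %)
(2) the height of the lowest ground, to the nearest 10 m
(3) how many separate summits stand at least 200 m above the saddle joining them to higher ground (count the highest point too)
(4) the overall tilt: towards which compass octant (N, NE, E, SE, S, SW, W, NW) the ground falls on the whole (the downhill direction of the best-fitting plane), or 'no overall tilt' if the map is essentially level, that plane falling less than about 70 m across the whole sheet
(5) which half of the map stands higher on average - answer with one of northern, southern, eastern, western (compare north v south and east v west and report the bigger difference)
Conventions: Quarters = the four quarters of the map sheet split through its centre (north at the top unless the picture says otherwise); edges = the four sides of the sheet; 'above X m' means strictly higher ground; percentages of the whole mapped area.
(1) Ground above 450 m makes up about 45 % of the sheet.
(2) The lowest point is down at roughly 260 m.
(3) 1 summit rises at least 200 m above its surroundings.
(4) On the whole the ground falls towards the west.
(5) On average the eastern half of the map is the higher ground.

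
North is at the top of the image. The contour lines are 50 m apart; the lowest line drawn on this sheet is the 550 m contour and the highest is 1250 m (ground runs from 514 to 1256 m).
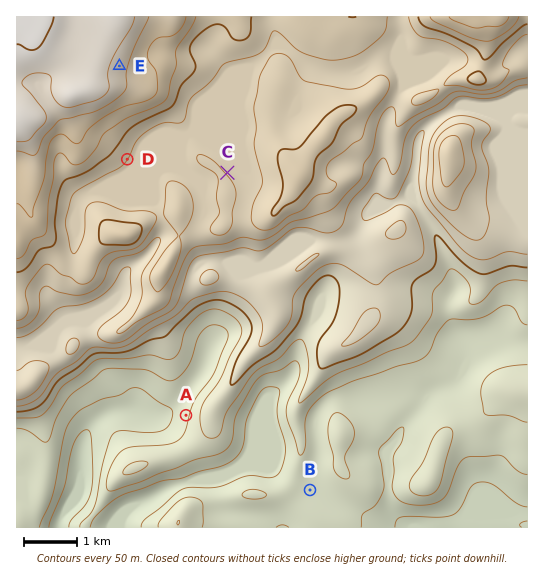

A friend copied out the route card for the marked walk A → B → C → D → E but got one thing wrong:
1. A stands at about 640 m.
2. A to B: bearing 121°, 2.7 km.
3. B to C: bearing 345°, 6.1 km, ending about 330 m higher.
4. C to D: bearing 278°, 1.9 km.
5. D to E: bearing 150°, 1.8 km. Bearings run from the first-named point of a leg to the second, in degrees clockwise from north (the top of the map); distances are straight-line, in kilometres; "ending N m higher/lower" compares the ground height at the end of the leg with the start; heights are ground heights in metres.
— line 5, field bearing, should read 355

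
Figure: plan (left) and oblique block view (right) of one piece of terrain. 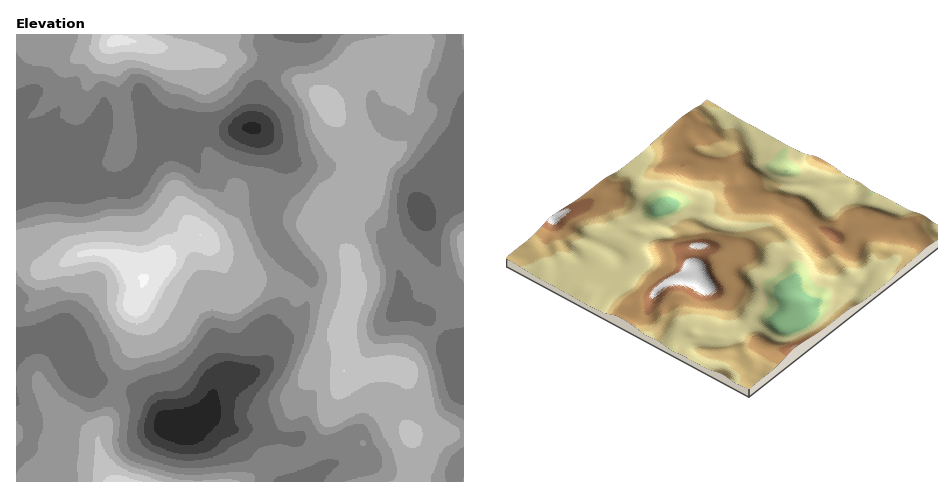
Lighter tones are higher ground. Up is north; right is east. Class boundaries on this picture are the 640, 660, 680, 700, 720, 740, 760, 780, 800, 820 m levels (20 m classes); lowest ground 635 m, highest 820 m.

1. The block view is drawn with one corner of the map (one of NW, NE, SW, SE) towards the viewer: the SW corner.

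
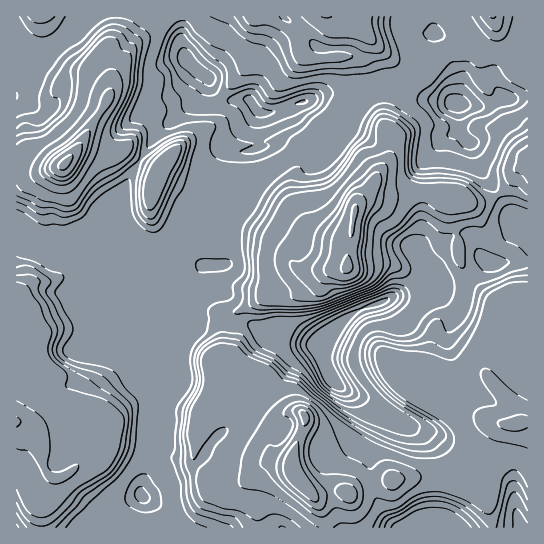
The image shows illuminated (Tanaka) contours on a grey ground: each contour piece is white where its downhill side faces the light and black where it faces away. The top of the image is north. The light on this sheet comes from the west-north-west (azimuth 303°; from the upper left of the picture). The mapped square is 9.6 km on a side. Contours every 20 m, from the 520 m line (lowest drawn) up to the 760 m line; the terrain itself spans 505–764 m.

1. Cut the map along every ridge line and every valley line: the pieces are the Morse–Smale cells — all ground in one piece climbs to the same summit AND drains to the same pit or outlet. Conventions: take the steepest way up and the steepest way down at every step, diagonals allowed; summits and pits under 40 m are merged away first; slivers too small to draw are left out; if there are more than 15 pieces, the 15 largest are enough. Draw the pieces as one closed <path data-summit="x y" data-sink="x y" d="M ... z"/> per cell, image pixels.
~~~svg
<path data-summit="295 474" data-sink="321 346" d="M527 253l-9 8-20 3-11-1-25 22-27 2-16 9-24 0-13 7-19 5-16 9-26 28-8-1-22-12-12-4-14 3-16-7-11 1-1 13-6 20-4 7-7 4-1 18-16 26 0 6-8 26 0 17 22 19 6 0 8-4 16 0 19-13 15 0 12 3 0 2-20 4-9 8-5 16-2 31 93 0 1-29-3-5 10-6 21-4 14-5 46-4 26 2 4-1 20-29 6-13 7-9 26-3z"/><path data-summit="347 266" data-sink="186 59" d="M390 89l-19 0-13 4-31 0-52 19-16 0-3 18 4 17-16 6 0 20-31 45 3 11 13 18-1 14-6 4-20 2-23 28-8 4-5 0-11-29-12-10-20-11-5 0-11 7-17-1 2 19-12 25 1 10 32 23 11-27 3-4 40-1 7 7 19 10 25 3 7-8 12 0 45-23 19-16 45-5 2-2 0-21 3-6 5-34 16-18 19-34 0-20-6-8 7-30z"/><path data-summit="65 163" data-sink="186 59" d="M181 16l-65 1-3 21-8 16 0 11 6 13 0 13-8 18-22 34-12 16-8 8-11 2-34-2 1 70 12 3 10 8 8 3 23-4 24 9 13 0 13-7-4-16-1-20 17-40 23-36 30-28 12-8 8 4 14 0 9-3-6-2-7-7-6-14-24-21-4-11 2-22z"/><path data-summit="347 266" data-sink="321 346" d="M371 188l-16 21-3 24-4 12 0 21-10 3-27 2-10 2-19 16-41 20-4 4 1 12 11-1 16 7 14-3 12 4 22 12 8 1 26-28 16-9 19-5 13-7 24 0 16-9 27-2 25-22 11 1 20-3 10-8 0-16-7-6-23-36-15 6-10 2-18-7-12 0-12-4-49 3-9-4z"/><path data-summit="17 422" data-sink="186 59" d="M18 237l-2 1 0 183 22 2 20-15 31 0 13 5 11 13-3 13 32 5 6-27 5-14 10-11 12-7 4-4 0-14-4-13-6-2-11 3-16-8-12-3-49-35-1-10 12-25 0-13-5-8-17-6-23 4-8-3-10-8z"/><path data-summit="155 181" data-sink="186 59" d="M246 99l-13 1-14 5-14 0-8-4-12 8-30 28-23 36-17 40 1 20 5 16 22 11 11 9 12-4 15 6 9 0 12-6 20 0 6-4 1-14-13-18-3-11 31-45 0-20 16-6-4-17 3-19z"/><path data-summit="326 17" data-sink="186 59" d="M266 16l-85 1 0 30 4 11 24 21 3 10 10 11 8 1 16-2 13 13 10 1 58-20 31 0 13-4 21 1 1-9-2-18-6-9-22-22-3 13-9 11-41 3-10-8-1-12-5-6z"/><path data-summit="65 163" data-sink="457 105" d="M115 16l-33 0-9 17-30 19-10 0-17-13 1 128 9 0 5 2 19 0 11-2 8-8 12-16 22-34 8-18 0-13-6-13 0-11 8-16 3-12z"/><path data-summit="347 266" data-sink="457 105" d="M398 91l-6 0-7 28 0 6 6 8 0 20-3 8-11 14-5 15 10 5 49-3 12 4 12 0 18 7 10-2 12-5 2-3-17-24-8-24-12-14-1-25-12-5-20-1-17-4z"/><path data-summit="295 474" data-sink="186 59" d="M167 300l-40 1-3 4-11 28 12 8 17 6 12 6 8 2 11-3 2 2 4 13 0 14-23 18-3 10 17 19 25 3 6-8 4-16 14-20 0-16 2-4 0-32-2-14-26-4-19-10z"/><path data-summit="295 474" data-sink="457 105" d="M175 428l-6 1-2 14-12 14-12 25-3 11 1 2 21 13 15 20 78 0 4-31 5-16 9-8 20-4 0-2-12-3-15 0-19 13-16 0-8 4-6 0-22-19-2-7 6-25-14 1z"/><path data-summit="493 17" data-sink="457 105" d="M527 16l-95 1 1 12 16 26 8 20 1 29 28 3 17-8 14 0 11-4z"/><path data-summit="295 474" data-sink="431 527" d="M449 475l-56 4-38 10-7 5 3 5 0 28 140 1 1-6-8-28-15-15-6-3z"/><path data-summit="17 422" data-sink="321 346" d="M81 407l-23 1-20 15-22-1 1 106 24 0 0-18-4-11 2-10 11-12 9 2 11-6 15-17 13-7 14-15 1-8-11-13-7-4z"/><path data-summit="17 422" data-sink="457 105" d="M113 439l-6 1-9 9-13 7-15 17-11 6-9-2-11 12-2 10 4 11 1 18 41 0 16-15 42-18-1-4 4-13-1-33-25-4z"/>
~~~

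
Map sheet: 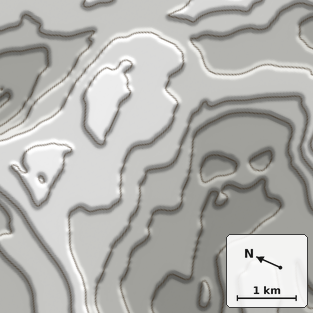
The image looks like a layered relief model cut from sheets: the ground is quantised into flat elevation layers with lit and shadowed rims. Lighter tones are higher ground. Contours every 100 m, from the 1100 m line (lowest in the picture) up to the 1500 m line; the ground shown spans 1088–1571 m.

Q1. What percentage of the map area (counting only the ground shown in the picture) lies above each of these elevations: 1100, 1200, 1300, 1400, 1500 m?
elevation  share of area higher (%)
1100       92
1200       73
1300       53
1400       25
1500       5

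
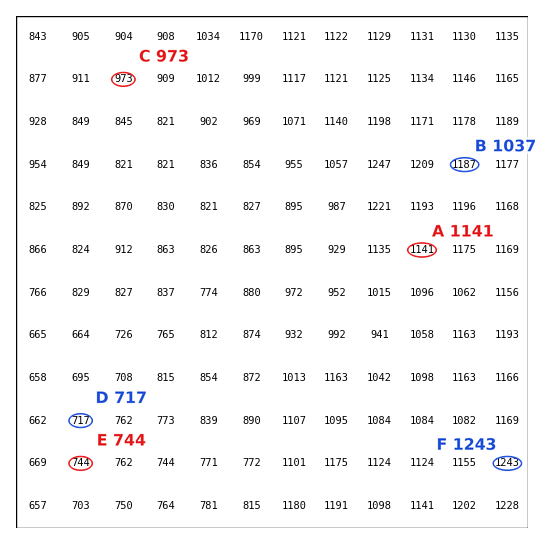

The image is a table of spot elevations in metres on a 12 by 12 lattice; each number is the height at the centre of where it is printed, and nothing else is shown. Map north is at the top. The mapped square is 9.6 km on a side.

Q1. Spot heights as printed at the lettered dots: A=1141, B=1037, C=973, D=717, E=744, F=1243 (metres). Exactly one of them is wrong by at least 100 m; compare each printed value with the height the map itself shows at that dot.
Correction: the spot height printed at B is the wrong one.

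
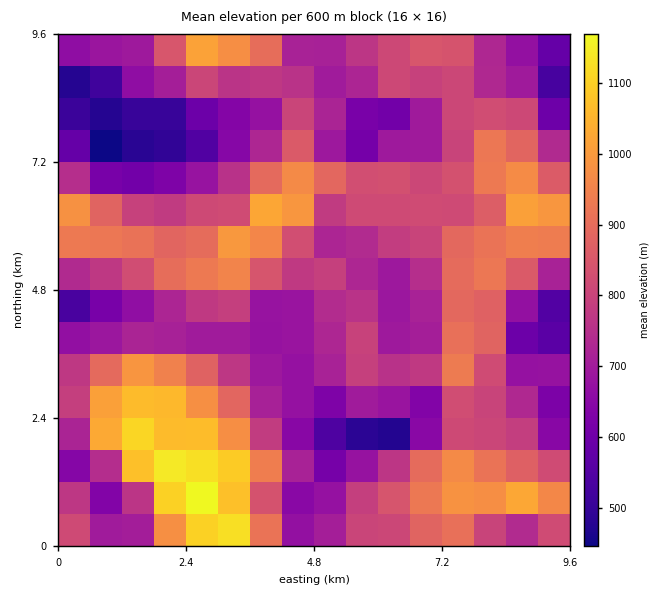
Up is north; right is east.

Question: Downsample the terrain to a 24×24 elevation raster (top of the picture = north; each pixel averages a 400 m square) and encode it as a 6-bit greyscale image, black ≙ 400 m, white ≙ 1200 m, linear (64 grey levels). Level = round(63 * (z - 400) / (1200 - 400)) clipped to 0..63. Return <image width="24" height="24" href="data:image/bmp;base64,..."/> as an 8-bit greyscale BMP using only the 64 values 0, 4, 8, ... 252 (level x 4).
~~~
<image width="24" height="24" href="data:image/bmp;base64,Qk12BgAAAAAAADYEAAAoAAAAGAAAABgAAAABAAgAAAAAAEACAAATCwAAEwsAAAABAAAAAAAAAAAAAAEBAQACAgIAAwMDAAQEBAAFBQUABgYGAAcHBwAICAgACQkJAAoKCgALCwsADAwMAA0NDQAODg4ADw8PABAQEAAREREAEhISABMTEwAUFBQAFRUVABYWFgAXFxcAGBgYABkZGQAaGhoAGxsbABwcHAAdHR0AHh4eAB8fHwAgICAAISEhACIiIgAjIyMAJCQkACUlJQAmJiYAJycnACgoKAApKSkAKioqACsrKwAsLCwALS0tAC4uLgAvLy8AMDAwADExMQAyMjIAMzMzADQ0NAA1NTUANjY2ADc3NwA4ODgAOTk5ADo6OgA7OzsAPDw8AD09PQA+Pj4APz8/AEBAQABBQUEAQkJCAENDQwBEREQARUVFAEZGRgBHR0cASEhIAElJSQBKSkoAS0tLAExMTABNTU0ATk5OAE9PTwBQUFAAUVFRAFJSUgBTU1MAVFRUAFVVVQBWVlYAV1dXAFhYWABZWVkAWlpaAFtbWwBcXFwAXV1dAF5eXgBfX18AYGBgAGFhYQBiYmIAY2NjAGRkZABlZWUAZmZmAGdnZwBoaGgAaWlpAGpqagBra2sAbGxsAG1tbQBubm4Ab29vAHBwcABxcXEAcnJyAHNzcwB0dHQAdXV1AHZ2dgB3d3cAeHh4AHl5eQB6enoAe3t7AHx8fAB9fX0Afn5+AH9/fwCAgIAAgYGBAIKCggCDg4MAhISEAIWFhQCGhoYAh4eHAIiIiACJiYkAioqKAIuLiwCMjIwAjY2NAI6OjgCPj48AkJCQAJGRkQCSkpIAk5OTAJSUlACVlZUAlpaWAJeXlwCYmJgAmZmZAJqamgCbm5sAnJycAJ2dnQCenp4An5+fAKCgoAChoaEAoqKiAKOjowCkpKQApaWlAKampgCnp6cAqKioAKmpqQCqqqoAq6urAKysrACtra0Arq6uAK+vrwCwsLAAsbGxALKysgCzs7MAtLS0ALW1tQC2trYAt7e3ALi4uAC5ubkAurq6ALu7uwC8vLwAvb29AL6+vgC/v78AwMDAAMHBwQDCwsIAw8PDAMTExADFxcUAxsbGAMfHxwDIyMgAycnJAMrKygDLy8sAzMzMAM3NzQDOzs4Az8/PANDQ0ADR0dEA0tLSANPT0wDU1NQA1dXVANbW1gDX19cA2NjYANnZ2QDa2toA29vbANzc3ADd3d0A3t7eAN/f3wDg4OAA4eHhAOLi4gDj4+MA5OTkAOXl5QDm5uYA5+fnAOjo6ADp6ekA6urqAOvr6wDs7OwA7e3tAO7u7gDv7+8A8PDwAPHx8QDy8vIA8/PzAPT09AD19fUA9vb2APf39wD4+PgA+fn5APr6+gD7+/sA/Pz8AP39/QD+/v4A////AIx0XFx4xNjo5LhsWFx8gICAoKCUdFxgfIhgWFiQ3Ojo1KhgSExkgICEoKSYkJisqIBQQGS88PjoyJhkUFhwgIiorMS8xNDIqGA4ZLzo8PDc1LyUZFBYdIigrMDArKCcjDxswOjs1NTozJRkQDAYHCRIiJCIgIB8XFys0NjcyMzEpIBgTDAoIBgYVICAgHxoPGyo0NDQ0MSomGxYVDxMVFA4RHyEfHhQPHSYuNDQwKykeGBYUFhkfHxwdJSccGBYWGyEnLCwoJCEbFxYVGB0gHBcfKC4dFRQWFhsaHB4cGhoXFhYWGB8gGBYYJi0jDwsPCw8OEBEQExkXExUWFx8dFhcaJSoiFQ0LCREUFhweICIhGRYWGSAaFxcaJSokGBALFhscHiInKSoqIx0dICAZFhccJSooIhwSJSUkJyoqKi4wKR8gHRcYGhkfKCkqKiojKioqKSYjJCkvLyohGxceHyAgJicoKywqMiwnISAgISEiMTQrHBshISEhISEmLjMvJiEdGhcYGyAeKzMuKCEjIyEhICEpMispGxELDQ4SEhgcIisrJiQhIiAgISgsLiQjEQgDBwoJCxIWGSMmHBMUGhwXHScqKSAcDQgDAwMECA0QEx0gFQ0MDBMWHSYlJhsSBwUJCwkLERIVFRwgHhcTEhQaICEgIRgMAwUJExYVHRwaGx8bGBgaIB8fICAZGRMICw4SFhsfKSgiIyAYFxkaISIgICAXFhEKFxoXFxwnMzIxLR4WGBwfICEmJCEXFhEQA=="/>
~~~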